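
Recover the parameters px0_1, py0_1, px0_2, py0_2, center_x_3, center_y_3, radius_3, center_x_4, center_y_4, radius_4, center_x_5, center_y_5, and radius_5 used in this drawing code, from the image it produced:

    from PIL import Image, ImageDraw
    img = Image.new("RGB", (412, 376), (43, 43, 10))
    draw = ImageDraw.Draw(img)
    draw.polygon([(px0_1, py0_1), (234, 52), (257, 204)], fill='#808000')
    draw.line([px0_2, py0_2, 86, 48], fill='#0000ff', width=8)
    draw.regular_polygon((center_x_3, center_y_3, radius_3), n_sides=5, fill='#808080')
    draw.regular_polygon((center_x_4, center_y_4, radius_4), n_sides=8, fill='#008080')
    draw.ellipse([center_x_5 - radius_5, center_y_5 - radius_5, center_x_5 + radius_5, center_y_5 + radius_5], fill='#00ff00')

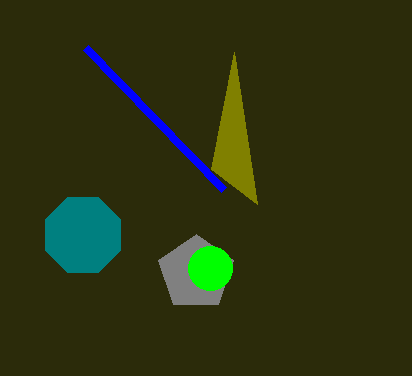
px0_1 = 211; py0_1 = 169; px0_2 = 224; py0_2 = 190; center_x_3 = 196; center_y_3 = 273; radius_3 = 39; center_x_4 = 83; center_y_4 = 235; radius_4 = 41; center_x_5 = 210; center_y_5 = 268; radius_5 = 22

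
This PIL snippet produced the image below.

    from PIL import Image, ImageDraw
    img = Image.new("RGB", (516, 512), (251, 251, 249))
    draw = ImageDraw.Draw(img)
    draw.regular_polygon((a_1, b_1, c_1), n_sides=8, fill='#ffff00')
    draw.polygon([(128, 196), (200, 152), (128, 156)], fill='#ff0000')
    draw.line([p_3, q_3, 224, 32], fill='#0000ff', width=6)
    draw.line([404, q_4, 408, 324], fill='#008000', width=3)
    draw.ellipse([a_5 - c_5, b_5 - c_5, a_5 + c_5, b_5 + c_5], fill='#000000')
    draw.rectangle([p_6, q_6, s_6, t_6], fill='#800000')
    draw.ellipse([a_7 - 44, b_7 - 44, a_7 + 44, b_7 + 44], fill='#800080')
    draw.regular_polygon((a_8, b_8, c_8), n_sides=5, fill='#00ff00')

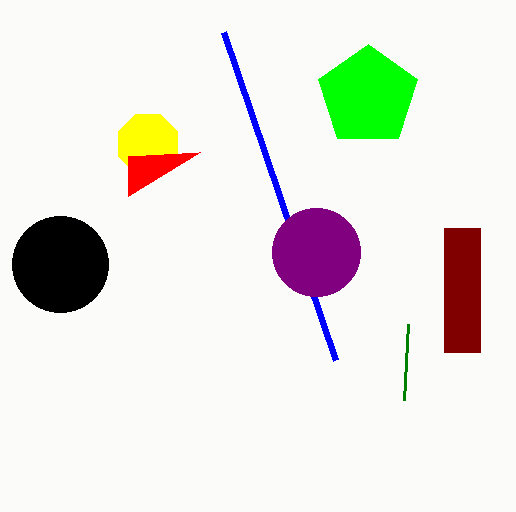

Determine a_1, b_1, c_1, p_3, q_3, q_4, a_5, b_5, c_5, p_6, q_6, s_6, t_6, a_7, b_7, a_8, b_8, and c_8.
a_1 = 148; b_1 = 144; c_1 = 32; p_3 = 336; q_3 = 360; q_4 = 400; a_5 = 60; b_5 = 264; c_5 = 48; p_6 = 444; q_6 = 228; s_6 = 480; t_6 = 352; a_7 = 316; b_7 = 252; a_8 = 368; b_8 = 96; c_8 = 52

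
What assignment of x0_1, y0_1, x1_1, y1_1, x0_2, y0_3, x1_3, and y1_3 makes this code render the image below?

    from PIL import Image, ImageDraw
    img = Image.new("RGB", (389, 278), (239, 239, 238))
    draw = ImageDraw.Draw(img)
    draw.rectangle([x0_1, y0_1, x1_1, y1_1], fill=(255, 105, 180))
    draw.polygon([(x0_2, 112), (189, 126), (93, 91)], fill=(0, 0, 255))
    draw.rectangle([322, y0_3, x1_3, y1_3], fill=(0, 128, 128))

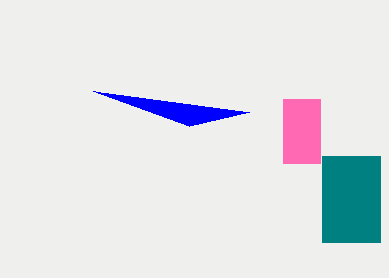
x0_1 = 283
y0_1 = 99
x1_1 = 320
y1_1 = 163
x0_2 = 249
y0_3 = 156
x1_3 = 380
y1_3 = 242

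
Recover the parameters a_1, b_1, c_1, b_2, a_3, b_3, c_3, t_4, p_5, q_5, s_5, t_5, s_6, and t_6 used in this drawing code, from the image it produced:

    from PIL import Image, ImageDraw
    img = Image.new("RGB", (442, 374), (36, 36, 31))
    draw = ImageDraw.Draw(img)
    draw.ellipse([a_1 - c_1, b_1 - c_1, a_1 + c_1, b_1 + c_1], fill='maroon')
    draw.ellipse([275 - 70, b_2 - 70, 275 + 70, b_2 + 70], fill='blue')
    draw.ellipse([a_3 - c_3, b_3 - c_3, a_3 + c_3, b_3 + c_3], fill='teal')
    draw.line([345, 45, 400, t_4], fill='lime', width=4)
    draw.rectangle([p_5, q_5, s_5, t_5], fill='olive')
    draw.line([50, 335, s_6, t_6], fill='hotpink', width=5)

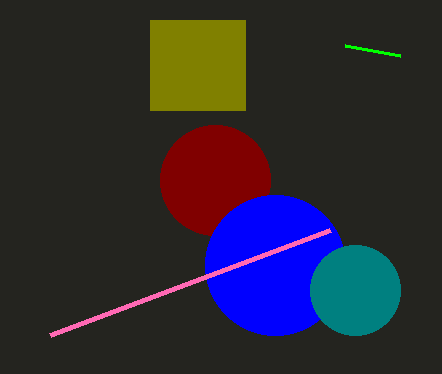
a_1 = 215, b_1 = 180, c_1 = 55, b_2 = 265, a_3 = 355, b_3 = 290, c_3 = 45, t_4 = 55, p_5 = 150, q_5 = 20, s_5 = 245, t_5 = 110, s_6 = 330, t_6 = 230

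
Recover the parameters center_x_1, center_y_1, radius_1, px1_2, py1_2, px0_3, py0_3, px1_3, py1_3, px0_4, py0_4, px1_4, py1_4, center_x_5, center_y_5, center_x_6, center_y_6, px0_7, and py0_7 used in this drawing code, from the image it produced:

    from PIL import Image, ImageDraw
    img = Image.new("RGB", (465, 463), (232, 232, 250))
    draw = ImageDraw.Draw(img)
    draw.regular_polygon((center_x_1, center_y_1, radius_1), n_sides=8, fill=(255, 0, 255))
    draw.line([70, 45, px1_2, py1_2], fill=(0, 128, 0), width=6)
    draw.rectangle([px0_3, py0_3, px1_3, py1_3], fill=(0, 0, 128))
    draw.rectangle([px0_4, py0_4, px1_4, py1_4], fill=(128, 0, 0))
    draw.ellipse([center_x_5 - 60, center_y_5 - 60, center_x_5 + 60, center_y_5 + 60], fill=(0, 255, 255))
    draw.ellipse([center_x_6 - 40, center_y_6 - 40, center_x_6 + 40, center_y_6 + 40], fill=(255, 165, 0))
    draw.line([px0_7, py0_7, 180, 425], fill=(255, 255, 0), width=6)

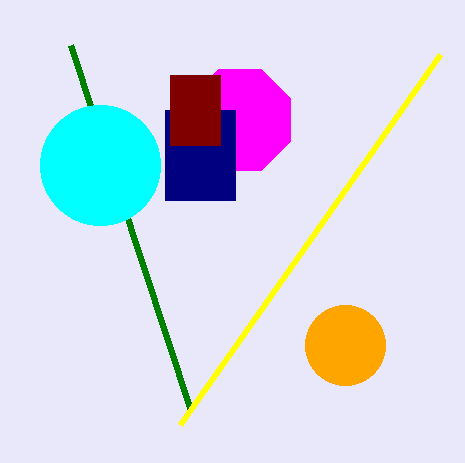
center_x_1 = 240, center_y_1 = 120, radius_1 = 55, px1_2 = 190, py1_2 = 410, px0_3 = 165, py0_3 = 110, px1_3 = 235, py1_3 = 200, px0_4 = 170, py0_4 = 75, px1_4 = 220, py1_4 = 145, center_x_5 = 100, center_y_5 = 165, center_x_6 = 345, center_y_6 = 345, px0_7 = 440, py0_7 = 55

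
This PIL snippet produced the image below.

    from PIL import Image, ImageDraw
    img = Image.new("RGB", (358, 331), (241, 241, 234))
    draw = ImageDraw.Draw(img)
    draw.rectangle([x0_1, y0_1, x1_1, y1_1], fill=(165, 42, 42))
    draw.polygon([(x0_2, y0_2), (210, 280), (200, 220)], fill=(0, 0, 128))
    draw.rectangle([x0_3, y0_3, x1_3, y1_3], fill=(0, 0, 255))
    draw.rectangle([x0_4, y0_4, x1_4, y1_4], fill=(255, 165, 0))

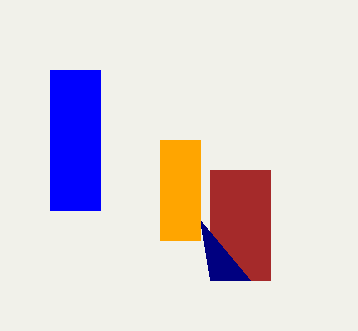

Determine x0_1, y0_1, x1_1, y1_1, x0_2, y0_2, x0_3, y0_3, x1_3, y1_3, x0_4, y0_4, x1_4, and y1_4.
x0_1 = 210; y0_1 = 170; x1_1 = 270; y1_1 = 280; x0_2 = 250; y0_2 = 280; x0_3 = 50; y0_3 = 70; x1_3 = 100; y1_3 = 210; x0_4 = 160; y0_4 = 140; x1_4 = 200; y1_4 = 240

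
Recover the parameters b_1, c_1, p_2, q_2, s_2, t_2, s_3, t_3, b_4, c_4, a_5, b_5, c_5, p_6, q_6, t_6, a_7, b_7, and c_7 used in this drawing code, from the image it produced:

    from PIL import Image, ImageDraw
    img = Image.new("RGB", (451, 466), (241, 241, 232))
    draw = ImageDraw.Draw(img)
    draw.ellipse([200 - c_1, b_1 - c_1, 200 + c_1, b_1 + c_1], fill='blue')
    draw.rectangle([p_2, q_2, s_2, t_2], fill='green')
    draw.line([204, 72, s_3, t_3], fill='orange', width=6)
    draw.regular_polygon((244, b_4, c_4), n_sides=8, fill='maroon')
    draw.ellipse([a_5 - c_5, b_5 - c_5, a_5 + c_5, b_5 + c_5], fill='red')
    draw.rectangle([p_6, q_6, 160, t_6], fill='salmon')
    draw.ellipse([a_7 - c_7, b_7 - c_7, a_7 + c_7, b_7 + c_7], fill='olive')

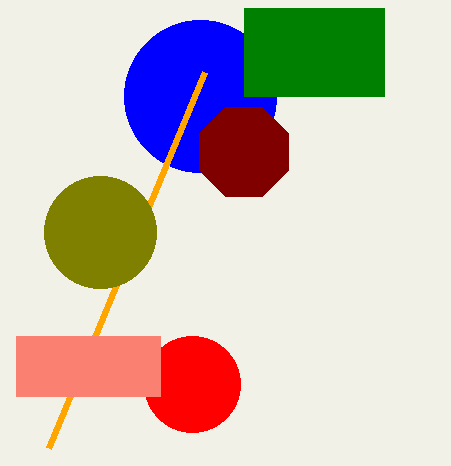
b_1 = 96
c_1 = 76
p_2 = 244
q_2 = 8
s_2 = 384
t_2 = 96
s_3 = 48
t_3 = 448
b_4 = 152
c_4 = 48
a_5 = 192
b_5 = 384
c_5 = 48
p_6 = 16
q_6 = 336
t_6 = 396
a_7 = 100
b_7 = 232
c_7 = 56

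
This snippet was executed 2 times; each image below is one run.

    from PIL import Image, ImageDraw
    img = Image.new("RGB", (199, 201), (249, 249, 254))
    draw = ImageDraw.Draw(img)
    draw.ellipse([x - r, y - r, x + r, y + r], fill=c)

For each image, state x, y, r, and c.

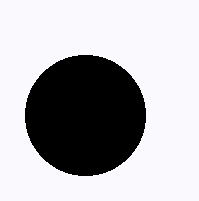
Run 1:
x = 85
y = 115
r = 60
c = 'black'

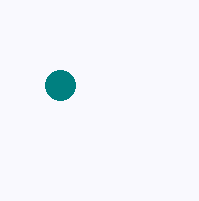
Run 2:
x = 60, y = 85, r = 15, c = 'teal'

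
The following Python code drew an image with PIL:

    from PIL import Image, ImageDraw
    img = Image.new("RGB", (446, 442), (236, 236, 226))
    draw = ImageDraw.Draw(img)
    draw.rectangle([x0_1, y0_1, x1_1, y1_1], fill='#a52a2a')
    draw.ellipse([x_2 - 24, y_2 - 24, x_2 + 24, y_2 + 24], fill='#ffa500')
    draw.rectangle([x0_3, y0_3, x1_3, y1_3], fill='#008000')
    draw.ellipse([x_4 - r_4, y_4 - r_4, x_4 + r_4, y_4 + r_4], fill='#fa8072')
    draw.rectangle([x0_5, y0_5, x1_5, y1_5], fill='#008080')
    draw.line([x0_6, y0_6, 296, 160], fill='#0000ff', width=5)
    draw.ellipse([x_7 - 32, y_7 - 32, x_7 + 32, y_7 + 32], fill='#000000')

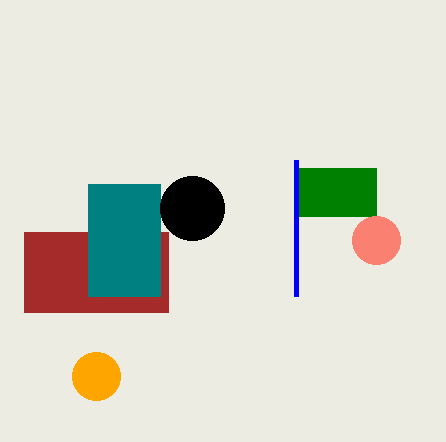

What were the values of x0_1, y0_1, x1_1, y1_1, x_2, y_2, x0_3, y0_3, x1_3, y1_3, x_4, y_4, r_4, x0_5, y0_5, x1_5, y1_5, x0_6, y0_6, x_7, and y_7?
x0_1 = 24
y0_1 = 232
x1_1 = 168
y1_1 = 312
x_2 = 96
y_2 = 376
x0_3 = 296
y0_3 = 168
x1_3 = 376
y1_3 = 216
x_4 = 376
y_4 = 240
r_4 = 24
x0_5 = 88
y0_5 = 184
x1_5 = 160
y1_5 = 296
x0_6 = 296
y0_6 = 296
x_7 = 192
y_7 = 208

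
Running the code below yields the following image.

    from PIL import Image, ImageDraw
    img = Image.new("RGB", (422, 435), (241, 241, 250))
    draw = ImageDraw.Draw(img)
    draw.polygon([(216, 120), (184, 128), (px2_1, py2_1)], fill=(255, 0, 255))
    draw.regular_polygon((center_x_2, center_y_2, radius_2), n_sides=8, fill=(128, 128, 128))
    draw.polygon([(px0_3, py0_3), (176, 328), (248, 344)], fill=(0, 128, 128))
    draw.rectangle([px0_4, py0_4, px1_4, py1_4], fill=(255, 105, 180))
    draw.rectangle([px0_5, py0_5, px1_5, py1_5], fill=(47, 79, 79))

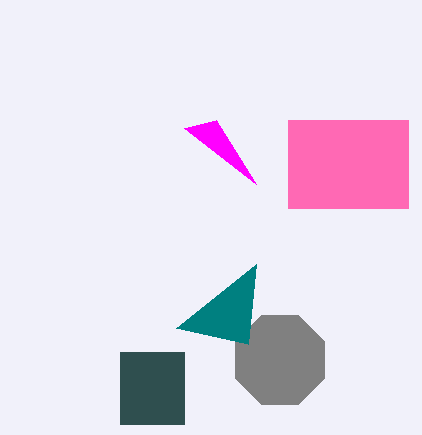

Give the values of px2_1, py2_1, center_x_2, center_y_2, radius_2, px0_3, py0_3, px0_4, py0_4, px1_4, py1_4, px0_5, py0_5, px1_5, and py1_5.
px2_1 = 256, py2_1 = 184, center_x_2 = 280, center_y_2 = 360, radius_2 = 48, px0_3 = 256, py0_3 = 264, px0_4 = 288, py0_4 = 120, px1_4 = 408, py1_4 = 208, px0_5 = 120, py0_5 = 352, px1_5 = 184, py1_5 = 424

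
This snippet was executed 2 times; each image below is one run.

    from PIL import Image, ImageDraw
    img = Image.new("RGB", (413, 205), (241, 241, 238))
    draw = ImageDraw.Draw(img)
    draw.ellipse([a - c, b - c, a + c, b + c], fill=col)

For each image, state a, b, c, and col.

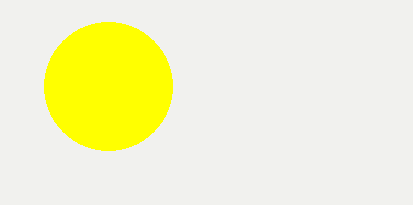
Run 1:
a = 108
b = 86
c = 64
col = 'yellow'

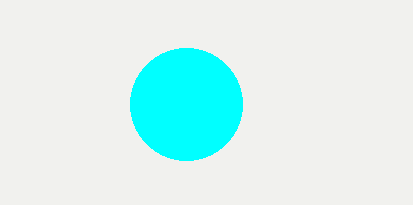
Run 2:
a = 186, b = 104, c = 56, col = 'cyan'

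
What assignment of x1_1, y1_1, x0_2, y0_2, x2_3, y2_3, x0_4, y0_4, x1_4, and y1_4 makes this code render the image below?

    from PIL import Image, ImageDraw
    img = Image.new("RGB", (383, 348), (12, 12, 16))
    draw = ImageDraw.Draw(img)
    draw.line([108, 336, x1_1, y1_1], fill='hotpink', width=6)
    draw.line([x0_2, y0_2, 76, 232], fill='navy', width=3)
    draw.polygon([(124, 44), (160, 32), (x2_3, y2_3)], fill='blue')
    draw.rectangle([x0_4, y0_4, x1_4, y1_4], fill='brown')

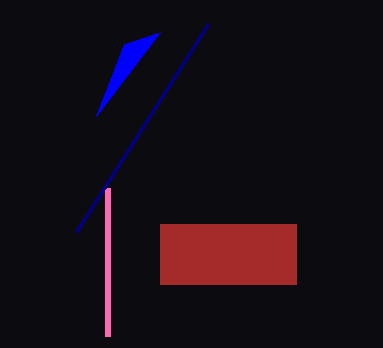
x1_1 = 108; y1_1 = 188; x0_2 = 208; y0_2 = 24; x2_3 = 96; y2_3 = 116; x0_4 = 160; y0_4 = 224; x1_4 = 296; y1_4 = 284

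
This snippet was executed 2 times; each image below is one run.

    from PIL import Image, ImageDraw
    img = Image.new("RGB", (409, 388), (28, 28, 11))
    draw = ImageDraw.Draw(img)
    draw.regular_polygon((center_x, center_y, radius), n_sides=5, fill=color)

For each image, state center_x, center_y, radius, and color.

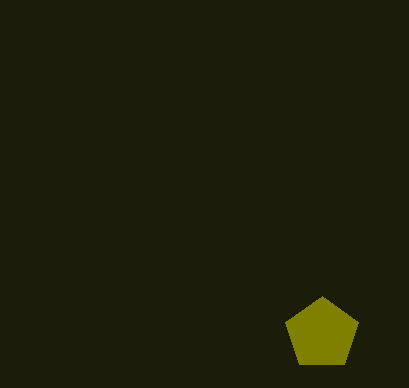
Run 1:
center_x = 322; center_y = 334; radius = 38; color = 'olive'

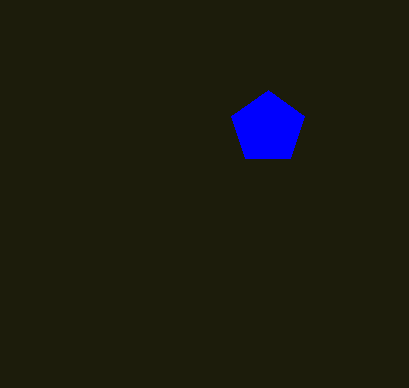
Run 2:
center_x = 268; center_y = 128; radius = 38; color = 'blue'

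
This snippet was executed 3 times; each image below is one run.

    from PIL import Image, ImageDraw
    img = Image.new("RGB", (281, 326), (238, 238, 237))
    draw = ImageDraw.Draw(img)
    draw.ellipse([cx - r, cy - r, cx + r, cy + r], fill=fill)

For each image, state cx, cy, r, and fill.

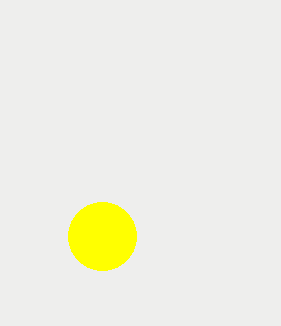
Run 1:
cx = 102
cy = 236
r = 34
fill = 'yellow'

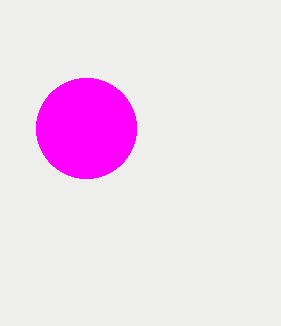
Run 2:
cx = 86, cy = 128, r = 50, fill = 'magenta'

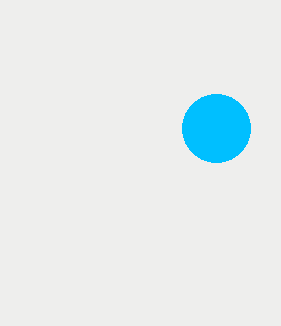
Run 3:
cx = 216; cy = 128; r = 34; fill = 'deepskyblue'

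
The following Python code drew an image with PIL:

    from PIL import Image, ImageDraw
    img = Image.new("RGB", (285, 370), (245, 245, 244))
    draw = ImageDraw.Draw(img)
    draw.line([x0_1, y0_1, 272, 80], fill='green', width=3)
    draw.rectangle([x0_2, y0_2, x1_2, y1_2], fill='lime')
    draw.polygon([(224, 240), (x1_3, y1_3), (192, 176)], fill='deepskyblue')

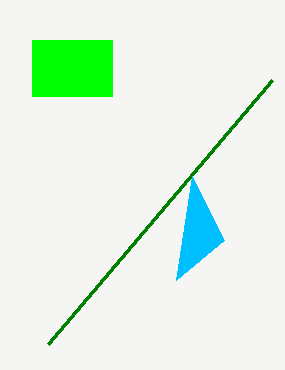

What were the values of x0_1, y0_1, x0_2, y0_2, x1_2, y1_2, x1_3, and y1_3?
x0_1 = 48, y0_1 = 344, x0_2 = 32, y0_2 = 40, x1_2 = 112, y1_2 = 96, x1_3 = 176, y1_3 = 280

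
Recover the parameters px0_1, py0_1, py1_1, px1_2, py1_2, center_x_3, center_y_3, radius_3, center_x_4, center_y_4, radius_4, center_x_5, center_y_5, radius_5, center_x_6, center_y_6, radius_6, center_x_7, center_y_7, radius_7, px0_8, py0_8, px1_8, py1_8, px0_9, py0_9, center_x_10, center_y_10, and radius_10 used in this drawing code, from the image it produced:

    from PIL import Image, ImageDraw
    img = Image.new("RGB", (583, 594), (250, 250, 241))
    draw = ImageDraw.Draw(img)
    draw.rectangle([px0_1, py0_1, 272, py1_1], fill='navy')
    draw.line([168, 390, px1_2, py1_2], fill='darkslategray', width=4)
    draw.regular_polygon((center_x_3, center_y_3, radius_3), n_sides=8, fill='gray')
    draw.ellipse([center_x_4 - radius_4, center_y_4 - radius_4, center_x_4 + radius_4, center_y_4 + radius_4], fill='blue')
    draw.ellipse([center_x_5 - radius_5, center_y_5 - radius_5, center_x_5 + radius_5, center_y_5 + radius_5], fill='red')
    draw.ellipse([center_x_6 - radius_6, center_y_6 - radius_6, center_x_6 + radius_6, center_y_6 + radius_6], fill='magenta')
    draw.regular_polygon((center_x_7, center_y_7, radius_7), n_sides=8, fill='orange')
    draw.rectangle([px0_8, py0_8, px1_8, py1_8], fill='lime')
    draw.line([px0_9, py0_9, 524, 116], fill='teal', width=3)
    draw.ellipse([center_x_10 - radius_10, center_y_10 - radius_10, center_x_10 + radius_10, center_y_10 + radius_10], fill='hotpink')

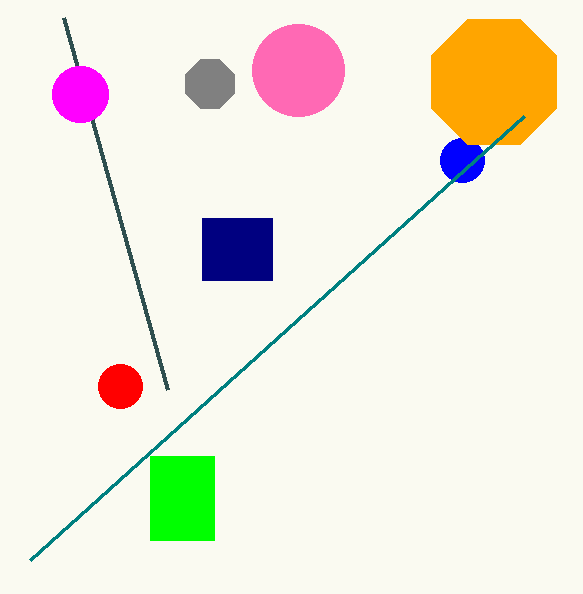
px0_1 = 202; py0_1 = 218; py1_1 = 280; px1_2 = 64; py1_2 = 18; center_x_3 = 210; center_y_3 = 84; radius_3 = 26; center_x_4 = 462; center_y_4 = 160; radius_4 = 22; center_x_5 = 120; center_y_5 = 386; radius_5 = 22; center_x_6 = 80; center_y_6 = 94; radius_6 = 28; center_x_7 = 494; center_y_7 = 82; radius_7 = 68; px0_8 = 150; py0_8 = 456; px1_8 = 214; py1_8 = 540; px0_9 = 30; py0_9 = 560; center_x_10 = 298; center_y_10 = 70; radius_10 = 46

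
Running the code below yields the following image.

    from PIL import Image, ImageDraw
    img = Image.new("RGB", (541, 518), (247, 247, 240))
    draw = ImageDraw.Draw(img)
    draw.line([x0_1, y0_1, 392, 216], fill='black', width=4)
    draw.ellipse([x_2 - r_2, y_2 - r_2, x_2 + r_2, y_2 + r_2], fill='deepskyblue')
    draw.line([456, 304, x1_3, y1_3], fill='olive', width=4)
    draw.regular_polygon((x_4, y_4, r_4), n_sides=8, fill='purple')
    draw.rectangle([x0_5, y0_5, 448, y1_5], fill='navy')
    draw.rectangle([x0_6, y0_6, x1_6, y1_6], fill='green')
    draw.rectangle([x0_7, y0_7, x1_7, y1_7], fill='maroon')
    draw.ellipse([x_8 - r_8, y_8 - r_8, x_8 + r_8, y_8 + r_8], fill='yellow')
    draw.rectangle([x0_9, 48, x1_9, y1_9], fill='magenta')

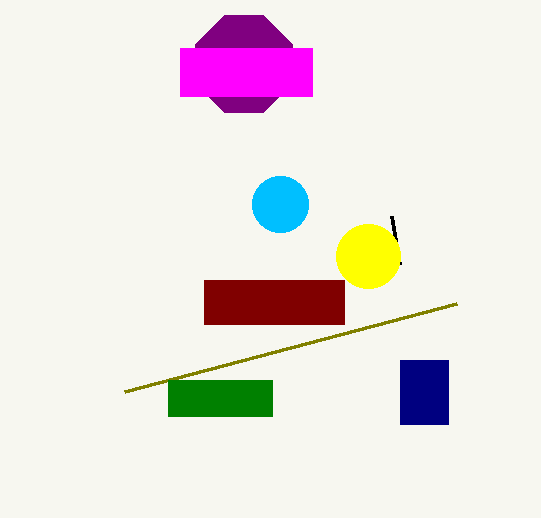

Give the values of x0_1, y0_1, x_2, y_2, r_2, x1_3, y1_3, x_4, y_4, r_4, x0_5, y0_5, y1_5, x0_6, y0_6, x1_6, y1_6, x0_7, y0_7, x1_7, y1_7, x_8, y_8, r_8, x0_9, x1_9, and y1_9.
x0_1 = 400
y0_1 = 264
x_2 = 280
y_2 = 204
r_2 = 28
x1_3 = 124
y1_3 = 392
x_4 = 244
y_4 = 64
r_4 = 52
x0_5 = 400
y0_5 = 360
y1_5 = 424
x0_6 = 168
y0_6 = 380
x1_6 = 272
y1_6 = 416
x0_7 = 204
y0_7 = 280
x1_7 = 344
y1_7 = 324
x_8 = 368
y_8 = 256
r_8 = 32
x0_9 = 180
x1_9 = 312
y1_9 = 96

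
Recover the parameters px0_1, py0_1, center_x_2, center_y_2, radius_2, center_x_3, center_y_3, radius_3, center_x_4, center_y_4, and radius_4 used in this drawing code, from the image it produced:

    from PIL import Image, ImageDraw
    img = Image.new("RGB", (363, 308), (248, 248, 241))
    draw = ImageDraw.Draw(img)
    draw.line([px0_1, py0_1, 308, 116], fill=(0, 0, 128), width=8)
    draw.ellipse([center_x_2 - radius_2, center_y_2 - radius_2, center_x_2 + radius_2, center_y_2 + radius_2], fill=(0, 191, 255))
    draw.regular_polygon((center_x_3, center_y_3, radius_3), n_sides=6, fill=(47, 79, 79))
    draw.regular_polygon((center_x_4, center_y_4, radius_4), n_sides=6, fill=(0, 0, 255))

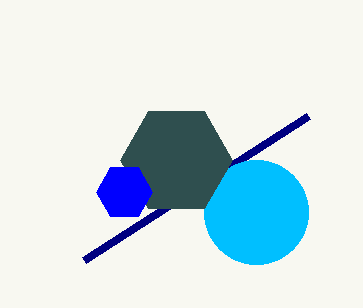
px0_1 = 84; py0_1 = 260; center_x_2 = 256; center_y_2 = 212; radius_2 = 52; center_x_3 = 176; center_y_3 = 160; radius_3 = 56; center_x_4 = 124; center_y_4 = 192; radius_4 = 28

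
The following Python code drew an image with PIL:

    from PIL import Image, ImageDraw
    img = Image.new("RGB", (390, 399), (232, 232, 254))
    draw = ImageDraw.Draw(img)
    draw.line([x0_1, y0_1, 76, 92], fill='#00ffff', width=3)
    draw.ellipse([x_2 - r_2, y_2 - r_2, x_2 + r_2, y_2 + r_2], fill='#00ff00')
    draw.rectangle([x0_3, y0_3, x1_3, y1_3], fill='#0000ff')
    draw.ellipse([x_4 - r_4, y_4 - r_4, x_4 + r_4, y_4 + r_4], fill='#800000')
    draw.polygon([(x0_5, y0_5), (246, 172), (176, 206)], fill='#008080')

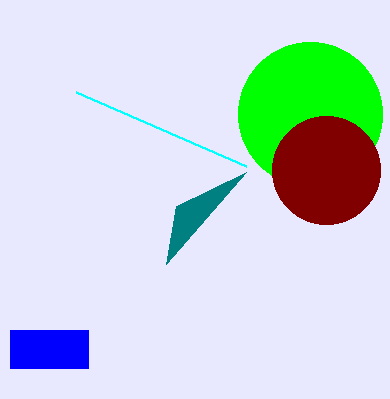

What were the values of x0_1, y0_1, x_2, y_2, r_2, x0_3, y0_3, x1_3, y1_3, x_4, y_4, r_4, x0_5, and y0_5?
x0_1 = 246
y0_1 = 166
x_2 = 310
y_2 = 114
r_2 = 72
x0_3 = 10
y0_3 = 330
x1_3 = 88
y1_3 = 368
x_4 = 326
y_4 = 170
r_4 = 54
x0_5 = 166
y0_5 = 264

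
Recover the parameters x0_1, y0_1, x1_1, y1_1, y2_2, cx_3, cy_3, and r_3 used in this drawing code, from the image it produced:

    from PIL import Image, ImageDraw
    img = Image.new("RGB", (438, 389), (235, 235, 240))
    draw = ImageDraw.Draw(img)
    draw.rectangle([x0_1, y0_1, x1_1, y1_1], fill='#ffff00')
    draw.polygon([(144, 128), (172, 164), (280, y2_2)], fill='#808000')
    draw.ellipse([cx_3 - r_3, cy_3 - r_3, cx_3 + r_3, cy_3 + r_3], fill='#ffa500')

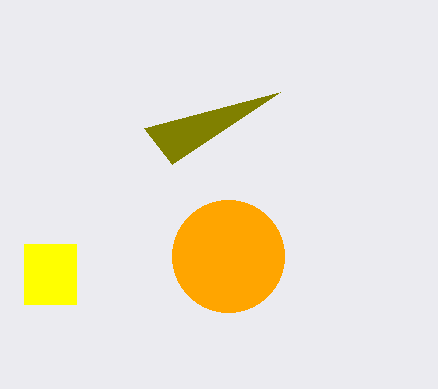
x0_1 = 24, y0_1 = 244, x1_1 = 76, y1_1 = 304, y2_2 = 92, cx_3 = 228, cy_3 = 256, r_3 = 56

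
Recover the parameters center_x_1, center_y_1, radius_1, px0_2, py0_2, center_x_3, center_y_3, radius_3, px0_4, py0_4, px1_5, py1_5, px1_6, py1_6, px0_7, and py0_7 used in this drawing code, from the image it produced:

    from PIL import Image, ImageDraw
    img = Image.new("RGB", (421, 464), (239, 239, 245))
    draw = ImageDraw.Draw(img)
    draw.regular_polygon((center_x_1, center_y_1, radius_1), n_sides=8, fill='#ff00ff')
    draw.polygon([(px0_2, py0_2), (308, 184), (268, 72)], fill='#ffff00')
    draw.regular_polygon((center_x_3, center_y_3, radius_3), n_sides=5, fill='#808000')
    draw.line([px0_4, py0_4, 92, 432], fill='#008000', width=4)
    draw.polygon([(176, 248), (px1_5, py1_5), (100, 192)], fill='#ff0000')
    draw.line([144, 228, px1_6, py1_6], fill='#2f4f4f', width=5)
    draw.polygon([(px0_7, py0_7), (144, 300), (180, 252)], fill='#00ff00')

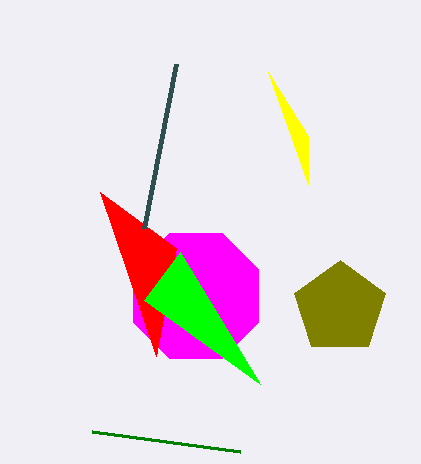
center_x_1 = 196
center_y_1 = 296
radius_1 = 68
px0_2 = 308
py0_2 = 136
center_x_3 = 340
center_y_3 = 308
radius_3 = 48
px0_4 = 240
py0_4 = 452
px1_5 = 156
py1_5 = 356
px1_6 = 176
py1_6 = 64
px0_7 = 260
py0_7 = 384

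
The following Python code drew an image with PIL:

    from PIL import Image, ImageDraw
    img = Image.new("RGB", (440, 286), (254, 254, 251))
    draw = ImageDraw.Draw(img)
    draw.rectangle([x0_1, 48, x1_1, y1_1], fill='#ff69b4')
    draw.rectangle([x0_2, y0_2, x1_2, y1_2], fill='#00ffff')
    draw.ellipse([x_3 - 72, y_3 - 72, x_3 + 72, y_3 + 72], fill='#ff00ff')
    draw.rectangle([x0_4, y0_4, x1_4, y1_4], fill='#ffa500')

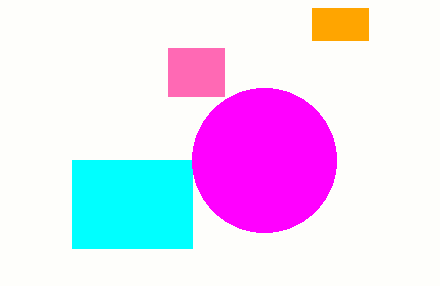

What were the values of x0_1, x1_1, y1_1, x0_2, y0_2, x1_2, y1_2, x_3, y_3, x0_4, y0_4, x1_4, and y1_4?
x0_1 = 168
x1_1 = 224
y1_1 = 96
x0_2 = 72
y0_2 = 160
x1_2 = 192
y1_2 = 248
x_3 = 264
y_3 = 160
x0_4 = 312
y0_4 = 8
x1_4 = 368
y1_4 = 40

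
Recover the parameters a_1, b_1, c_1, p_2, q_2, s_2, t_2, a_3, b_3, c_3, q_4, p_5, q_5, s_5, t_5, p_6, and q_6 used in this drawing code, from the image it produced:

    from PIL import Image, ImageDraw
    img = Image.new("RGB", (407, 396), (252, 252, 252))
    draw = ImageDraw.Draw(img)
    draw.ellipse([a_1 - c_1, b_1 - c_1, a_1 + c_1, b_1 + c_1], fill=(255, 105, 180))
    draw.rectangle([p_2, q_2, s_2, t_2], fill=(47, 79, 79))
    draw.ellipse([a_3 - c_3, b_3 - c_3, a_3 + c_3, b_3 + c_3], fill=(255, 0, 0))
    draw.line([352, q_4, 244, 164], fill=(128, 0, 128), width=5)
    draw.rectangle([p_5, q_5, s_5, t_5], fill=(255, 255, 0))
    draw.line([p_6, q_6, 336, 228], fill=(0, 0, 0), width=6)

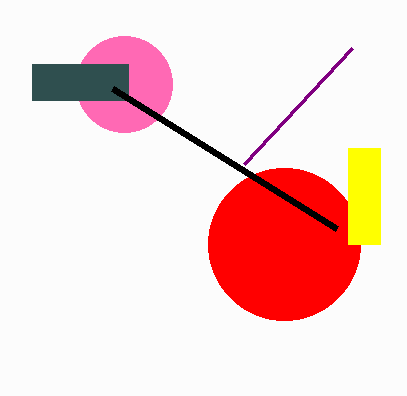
a_1 = 124, b_1 = 84, c_1 = 48, p_2 = 32, q_2 = 64, s_2 = 128, t_2 = 100, a_3 = 284, b_3 = 244, c_3 = 76, q_4 = 48, p_5 = 348, q_5 = 148, s_5 = 380, t_5 = 244, p_6 = 112, q_6 = 88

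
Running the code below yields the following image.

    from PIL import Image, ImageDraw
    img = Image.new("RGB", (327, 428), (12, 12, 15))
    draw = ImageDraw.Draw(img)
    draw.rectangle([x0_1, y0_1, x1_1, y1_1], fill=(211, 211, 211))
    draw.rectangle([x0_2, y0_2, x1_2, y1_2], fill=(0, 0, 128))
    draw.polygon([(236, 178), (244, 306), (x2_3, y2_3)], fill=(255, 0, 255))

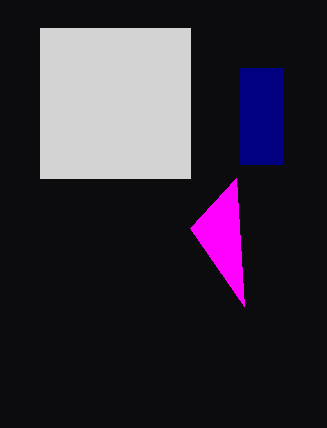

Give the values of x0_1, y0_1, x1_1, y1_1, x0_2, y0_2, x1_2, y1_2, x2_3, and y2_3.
x0_1 = 40, y0_1 = 28, x1_1 = 190, y1_1 = 178, x0_2 = 240, y0_2 = 68, x1_2 = 282, y1_2 = 164, x2_3 = 190, y2_3 = 228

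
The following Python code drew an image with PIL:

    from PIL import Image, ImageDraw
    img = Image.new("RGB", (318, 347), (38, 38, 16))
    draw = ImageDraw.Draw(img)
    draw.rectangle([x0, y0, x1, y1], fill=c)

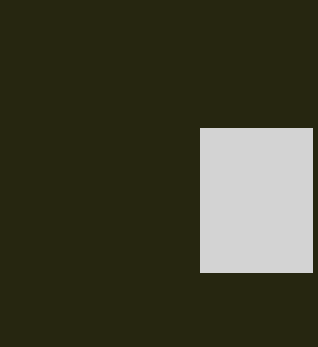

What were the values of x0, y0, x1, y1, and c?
x0 = 200; y0 = 128; x1 = 312; y1 = 272; c = 'lightgray'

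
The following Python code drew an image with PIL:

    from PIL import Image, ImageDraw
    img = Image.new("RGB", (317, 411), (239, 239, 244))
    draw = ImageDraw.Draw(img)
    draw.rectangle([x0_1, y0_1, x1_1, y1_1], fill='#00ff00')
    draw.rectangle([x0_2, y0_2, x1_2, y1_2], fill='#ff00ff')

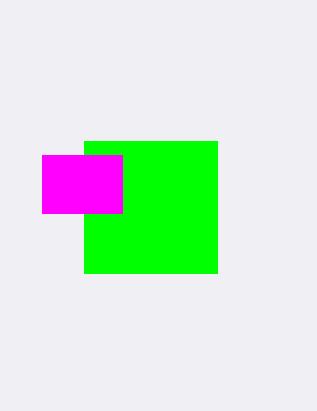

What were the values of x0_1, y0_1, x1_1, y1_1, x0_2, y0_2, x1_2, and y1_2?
x0_1 = 84; y0_1 = 141; x1_1 = 217; y1_1 = 273; x0_2 = 42; y0_2 = 155; x1_2 = 122; y1_2 = 213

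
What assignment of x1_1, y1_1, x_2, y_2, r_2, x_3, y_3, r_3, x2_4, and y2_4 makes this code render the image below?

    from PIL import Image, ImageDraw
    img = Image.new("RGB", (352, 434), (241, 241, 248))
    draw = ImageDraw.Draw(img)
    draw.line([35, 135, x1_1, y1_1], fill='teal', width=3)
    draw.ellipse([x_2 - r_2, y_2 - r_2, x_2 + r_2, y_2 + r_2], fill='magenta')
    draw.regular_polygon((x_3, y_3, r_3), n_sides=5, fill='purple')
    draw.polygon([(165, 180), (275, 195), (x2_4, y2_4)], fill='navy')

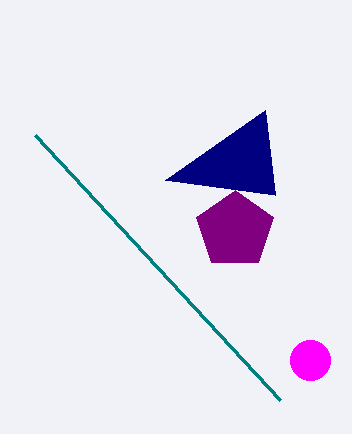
x1_1 = 280, y1_1 = 400, x_2 = 310, y_2 = 360, r_2 = 20, x_3 = 235, y_3 = 230, r_3 = 40, x2_4 = 265, y2_4 = 110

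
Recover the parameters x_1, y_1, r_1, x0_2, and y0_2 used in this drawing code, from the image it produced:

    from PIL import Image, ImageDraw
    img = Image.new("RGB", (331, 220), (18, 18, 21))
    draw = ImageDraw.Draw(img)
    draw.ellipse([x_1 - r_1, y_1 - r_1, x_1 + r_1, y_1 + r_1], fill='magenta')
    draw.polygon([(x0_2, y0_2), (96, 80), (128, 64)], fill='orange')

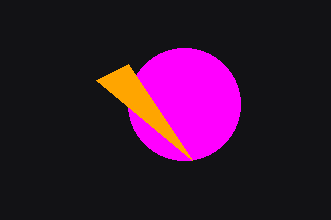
x_1 = 184, y_1 = 104, r_1 = 56, x0_2 = 192, y0_2 = 160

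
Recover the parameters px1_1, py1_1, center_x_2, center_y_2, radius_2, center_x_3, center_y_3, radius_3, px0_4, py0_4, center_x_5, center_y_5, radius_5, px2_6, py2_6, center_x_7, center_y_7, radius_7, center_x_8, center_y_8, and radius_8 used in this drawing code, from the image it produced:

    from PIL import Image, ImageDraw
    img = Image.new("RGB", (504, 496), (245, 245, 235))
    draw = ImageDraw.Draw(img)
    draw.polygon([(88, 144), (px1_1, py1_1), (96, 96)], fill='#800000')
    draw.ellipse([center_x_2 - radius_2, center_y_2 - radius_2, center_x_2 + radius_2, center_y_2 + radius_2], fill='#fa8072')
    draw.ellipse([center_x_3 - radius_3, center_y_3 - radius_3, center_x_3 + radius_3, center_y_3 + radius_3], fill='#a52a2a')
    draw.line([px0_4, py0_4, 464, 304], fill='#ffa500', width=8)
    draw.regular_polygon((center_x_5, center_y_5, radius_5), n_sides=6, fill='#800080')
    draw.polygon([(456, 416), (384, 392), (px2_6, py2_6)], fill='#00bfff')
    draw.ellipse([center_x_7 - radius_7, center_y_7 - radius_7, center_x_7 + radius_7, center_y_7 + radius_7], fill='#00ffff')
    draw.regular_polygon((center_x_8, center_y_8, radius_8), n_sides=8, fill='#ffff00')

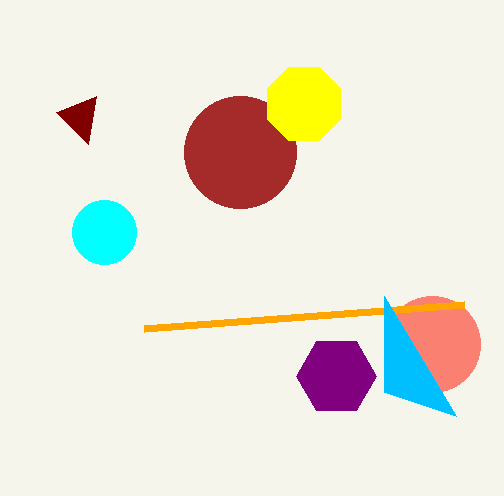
px1_1 = 56, py1_1 = 112, center_x_2 = 432, center_y_2 = 344, radius_2 = 48, center_x_3 = 240, center_y_3 = 152, radius_3 = 56, px0_4 = 144, py0_4 = 328, center_x_5 = 336, center_y_5 = 376, radius_5 = 40, px2_6 = 384, py2_6 = 296, center_x_7 = 104, center_y_7 = 232, radius_7 = 32, center_x_8 = 304, center_y_8 = 104, radius_8 = 40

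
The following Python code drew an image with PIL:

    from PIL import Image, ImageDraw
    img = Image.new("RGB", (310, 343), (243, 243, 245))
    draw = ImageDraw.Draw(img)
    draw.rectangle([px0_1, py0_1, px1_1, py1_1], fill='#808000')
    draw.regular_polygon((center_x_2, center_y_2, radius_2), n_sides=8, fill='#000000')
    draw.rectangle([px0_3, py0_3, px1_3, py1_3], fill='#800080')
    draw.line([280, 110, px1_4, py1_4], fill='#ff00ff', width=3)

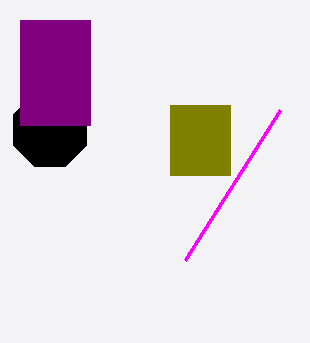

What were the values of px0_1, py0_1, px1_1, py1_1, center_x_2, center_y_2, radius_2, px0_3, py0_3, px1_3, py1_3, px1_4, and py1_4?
px0_1 = 170
py0_1 = 105
px1_1 = 230
py1_1 = 175
center_x_2 = 50
center_y_2 = 130
radius_2 = 40
px0_3 = 20
py0_3 = 20
px1_3 = 90
py1_3 = 125
px1_4 = 185
py1_4 = 260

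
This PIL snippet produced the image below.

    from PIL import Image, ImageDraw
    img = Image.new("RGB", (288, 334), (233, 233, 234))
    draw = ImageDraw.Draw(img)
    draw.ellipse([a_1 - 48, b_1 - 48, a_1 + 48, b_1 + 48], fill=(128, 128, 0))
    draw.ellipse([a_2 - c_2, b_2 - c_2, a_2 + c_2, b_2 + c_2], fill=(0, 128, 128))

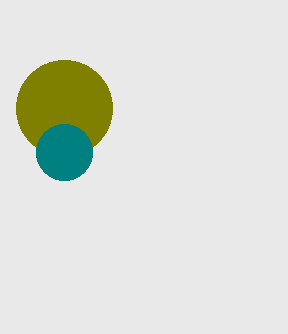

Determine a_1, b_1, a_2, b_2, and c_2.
a_1 = 64
b_1 = 108
a_2 = 64
b_2 = 152
c_2 = 28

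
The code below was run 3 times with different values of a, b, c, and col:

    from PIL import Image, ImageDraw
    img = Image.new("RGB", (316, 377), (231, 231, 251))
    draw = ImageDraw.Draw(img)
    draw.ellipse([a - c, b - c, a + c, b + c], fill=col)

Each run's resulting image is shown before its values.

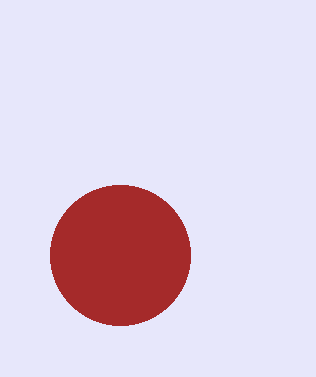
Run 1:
a = 120, b = 255, c = 70, col = 'brown'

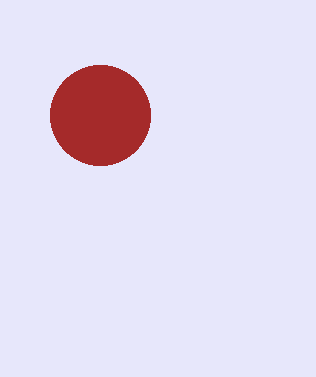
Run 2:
a = 100; b = 115; c = 50; col = 'brown'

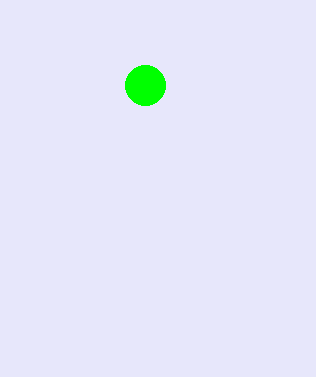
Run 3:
a = 145; b = 85; c = 20; col = 'lime'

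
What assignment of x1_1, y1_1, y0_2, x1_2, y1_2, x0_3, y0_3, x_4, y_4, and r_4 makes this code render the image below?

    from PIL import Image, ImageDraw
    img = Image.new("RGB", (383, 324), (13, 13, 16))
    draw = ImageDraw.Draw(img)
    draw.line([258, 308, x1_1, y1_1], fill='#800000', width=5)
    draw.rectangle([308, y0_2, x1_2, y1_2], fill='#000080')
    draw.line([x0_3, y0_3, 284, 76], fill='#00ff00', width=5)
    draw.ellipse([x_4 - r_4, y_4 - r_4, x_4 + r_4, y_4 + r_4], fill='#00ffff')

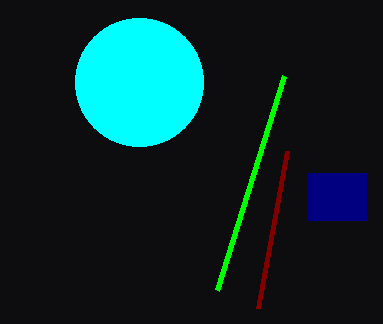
x1_1 = 287; y1_1 = 151; y0_2 = 173; x1_2 = 366; y1_2 = 220; x0_3 = 217; y0_3 = 290; x_4 = 139; y_4 = 82; r_4 = 64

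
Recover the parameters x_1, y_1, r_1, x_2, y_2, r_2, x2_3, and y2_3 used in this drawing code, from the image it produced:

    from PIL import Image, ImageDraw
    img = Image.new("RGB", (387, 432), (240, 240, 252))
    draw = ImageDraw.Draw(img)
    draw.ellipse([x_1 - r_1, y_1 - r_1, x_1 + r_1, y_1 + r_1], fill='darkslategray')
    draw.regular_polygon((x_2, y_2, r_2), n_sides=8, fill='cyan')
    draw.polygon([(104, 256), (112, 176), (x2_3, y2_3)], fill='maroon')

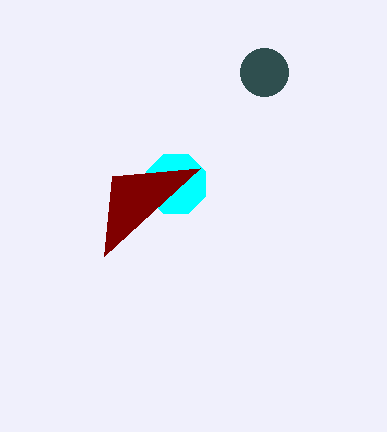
x_1 = 264
y_1 = 72
r_1 = 24
x_2 = 176
y_2 = 184
r_2 = 32
x2_3 = 200
y2_3 = 168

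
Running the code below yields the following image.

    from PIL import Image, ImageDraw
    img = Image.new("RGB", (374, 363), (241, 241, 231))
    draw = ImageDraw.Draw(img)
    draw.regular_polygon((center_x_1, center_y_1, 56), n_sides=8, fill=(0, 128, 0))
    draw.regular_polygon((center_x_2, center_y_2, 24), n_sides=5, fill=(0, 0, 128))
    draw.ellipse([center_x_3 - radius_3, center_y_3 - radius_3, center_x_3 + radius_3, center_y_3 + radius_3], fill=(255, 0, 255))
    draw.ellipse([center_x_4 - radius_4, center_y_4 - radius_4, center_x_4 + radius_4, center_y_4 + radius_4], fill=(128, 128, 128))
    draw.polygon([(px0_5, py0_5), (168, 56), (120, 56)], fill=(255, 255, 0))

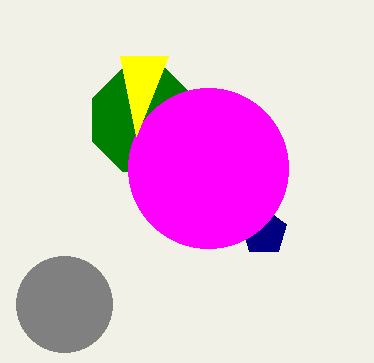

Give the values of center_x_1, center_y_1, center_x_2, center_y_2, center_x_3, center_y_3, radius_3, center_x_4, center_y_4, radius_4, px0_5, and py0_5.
center_x_1 = 144, center_y_1 = 120, center_x_2 = 264, center_y_2 = 232, center_x_3 = 208, center_y_3 = 168, radius_3 = 80, center_x_4 = 64, center_y_4 = 304, radius_4 = 48, px0_5 = 136, py0_5 = 136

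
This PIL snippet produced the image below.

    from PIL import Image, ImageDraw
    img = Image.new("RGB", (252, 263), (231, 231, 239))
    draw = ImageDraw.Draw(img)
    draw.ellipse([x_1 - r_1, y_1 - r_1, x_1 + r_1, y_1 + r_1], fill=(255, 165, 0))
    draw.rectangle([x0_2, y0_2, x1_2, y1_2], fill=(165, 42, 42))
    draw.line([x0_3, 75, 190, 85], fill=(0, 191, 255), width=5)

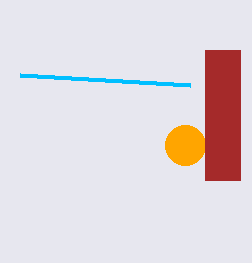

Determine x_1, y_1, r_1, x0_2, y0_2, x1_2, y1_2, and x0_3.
x_1 = 185, y_1 = 145, r_1 = 20, x0_2 = 205, y0_2 = 50, x1_2 = 240, y1_2 = 180, x0_3 = 20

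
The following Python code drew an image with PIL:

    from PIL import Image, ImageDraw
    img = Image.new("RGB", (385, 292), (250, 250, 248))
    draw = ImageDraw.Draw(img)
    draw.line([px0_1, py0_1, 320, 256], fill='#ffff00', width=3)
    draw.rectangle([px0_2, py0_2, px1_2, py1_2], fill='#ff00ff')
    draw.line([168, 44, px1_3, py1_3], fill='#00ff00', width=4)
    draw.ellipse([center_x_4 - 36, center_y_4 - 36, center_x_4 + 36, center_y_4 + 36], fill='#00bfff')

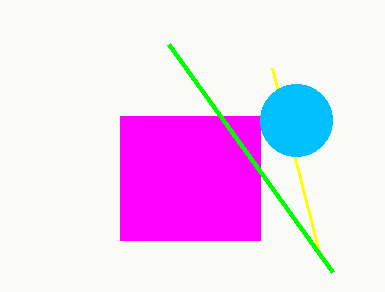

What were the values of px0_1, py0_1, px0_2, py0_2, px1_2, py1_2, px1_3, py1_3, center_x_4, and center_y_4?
px0_1 = 272; py0_1 = 68; px0_2 = 120; py0_2 = 116; px1_2 = 260; py1_2 = 240; px1_3 = 332; py1_3 = 272; center_x_4 = 296; center_y_4 = 120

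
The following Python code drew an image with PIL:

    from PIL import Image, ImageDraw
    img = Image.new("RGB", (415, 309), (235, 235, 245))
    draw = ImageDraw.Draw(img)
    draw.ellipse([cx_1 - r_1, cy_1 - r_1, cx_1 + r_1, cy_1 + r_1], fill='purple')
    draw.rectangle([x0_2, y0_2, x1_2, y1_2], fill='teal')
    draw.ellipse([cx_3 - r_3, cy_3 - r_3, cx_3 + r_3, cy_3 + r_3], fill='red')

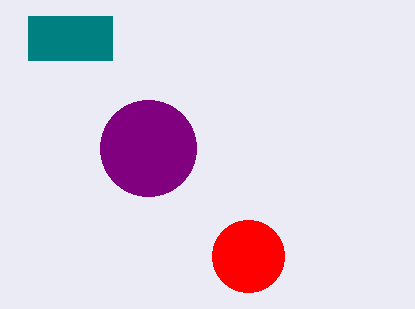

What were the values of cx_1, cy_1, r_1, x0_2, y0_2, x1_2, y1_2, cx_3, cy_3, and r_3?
cx_1 = 148, cy_1 = 148, r_1 = 48, x0_2 = 28, y0_2 = 16, x1_2 = 112, y1_2 = 60, cx_3 = 248, cy_3 = 256, r_3 = 36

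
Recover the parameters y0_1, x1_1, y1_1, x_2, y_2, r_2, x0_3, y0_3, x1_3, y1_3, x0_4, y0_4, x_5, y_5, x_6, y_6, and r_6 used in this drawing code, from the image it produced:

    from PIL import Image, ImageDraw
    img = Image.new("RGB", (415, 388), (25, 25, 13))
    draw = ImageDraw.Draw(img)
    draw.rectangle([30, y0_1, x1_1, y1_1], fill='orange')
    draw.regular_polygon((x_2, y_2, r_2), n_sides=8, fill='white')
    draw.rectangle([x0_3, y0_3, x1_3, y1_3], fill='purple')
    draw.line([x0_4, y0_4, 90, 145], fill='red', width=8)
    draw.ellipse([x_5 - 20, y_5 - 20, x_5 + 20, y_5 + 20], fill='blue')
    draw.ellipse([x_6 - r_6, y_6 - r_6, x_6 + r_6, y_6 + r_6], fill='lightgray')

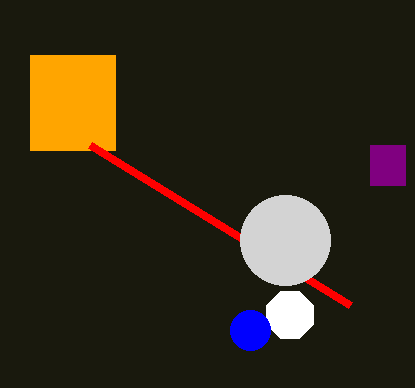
y0_1 = 55; x1_1 = 115; y1_1 = 150; x_2 = 290; y_2 = 315; r_2 = 25; x0_3 = 370; y0_3 = 145; x1_3 = 405; y1_3 = 185; x0_4 = 350; y0_4 = 305; x_5 = 250; y_5 = 330; x_6 = 285; y_6 = 240; r_6 = 45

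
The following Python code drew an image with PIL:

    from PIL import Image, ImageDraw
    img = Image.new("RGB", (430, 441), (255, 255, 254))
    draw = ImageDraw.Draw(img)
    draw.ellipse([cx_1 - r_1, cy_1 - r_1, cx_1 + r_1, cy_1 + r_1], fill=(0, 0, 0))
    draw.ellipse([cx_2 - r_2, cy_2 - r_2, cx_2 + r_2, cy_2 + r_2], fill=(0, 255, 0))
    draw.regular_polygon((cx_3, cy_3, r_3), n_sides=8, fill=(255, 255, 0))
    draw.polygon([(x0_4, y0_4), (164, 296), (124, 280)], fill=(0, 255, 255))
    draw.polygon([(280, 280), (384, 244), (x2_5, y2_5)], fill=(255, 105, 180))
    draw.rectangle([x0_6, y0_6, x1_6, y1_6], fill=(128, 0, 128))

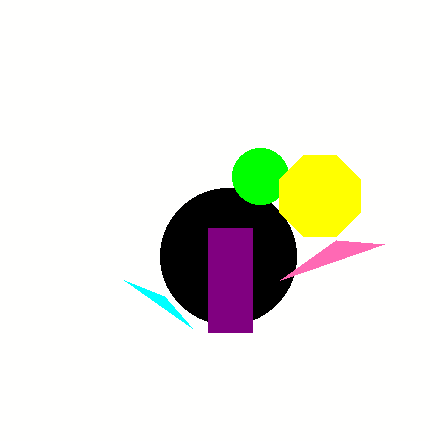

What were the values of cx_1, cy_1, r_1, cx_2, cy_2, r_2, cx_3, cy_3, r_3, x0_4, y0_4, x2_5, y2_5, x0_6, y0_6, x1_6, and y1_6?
cx_1 = 228; cy_1 = 256; r_1 = 68; cx_2 = 260; cy_2 = 176; r_2 = 28; cx_3 = 320; cy_3 = 196; r_3 = 44; x0_4 = 192; y0_4 = 328; x2_5 = 336; y2_5 = 240; x0_6 = 208; y0_6 = 228; x1_6 = 252; y1_6 = 332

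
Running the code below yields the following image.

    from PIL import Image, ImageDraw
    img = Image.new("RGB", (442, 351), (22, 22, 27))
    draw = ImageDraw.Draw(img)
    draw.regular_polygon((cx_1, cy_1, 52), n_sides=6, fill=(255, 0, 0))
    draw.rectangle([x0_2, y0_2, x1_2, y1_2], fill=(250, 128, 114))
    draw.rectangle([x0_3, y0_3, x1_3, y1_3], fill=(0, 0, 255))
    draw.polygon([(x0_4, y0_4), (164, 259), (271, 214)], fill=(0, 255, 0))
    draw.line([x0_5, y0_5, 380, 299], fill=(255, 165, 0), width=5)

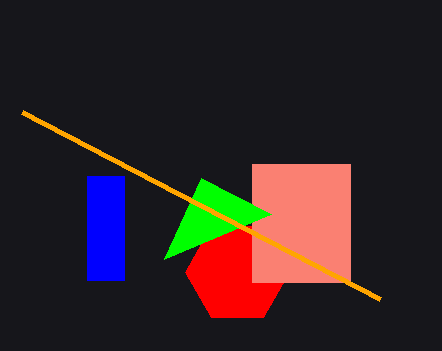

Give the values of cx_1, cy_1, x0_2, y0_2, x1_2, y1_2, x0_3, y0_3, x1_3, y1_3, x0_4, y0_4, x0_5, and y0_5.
cx_1 = 237; cy_1 = 272; x0_2 = 252; y0_2 = 164; x1_2 = 350; y1_2 = 282; x0_3 = 87; y0_3 = 176; x1_3 = 124; y1_3 = 280; x0_4 = 201; y0_4 = 178; x0_5 = 22; y0_5 = 112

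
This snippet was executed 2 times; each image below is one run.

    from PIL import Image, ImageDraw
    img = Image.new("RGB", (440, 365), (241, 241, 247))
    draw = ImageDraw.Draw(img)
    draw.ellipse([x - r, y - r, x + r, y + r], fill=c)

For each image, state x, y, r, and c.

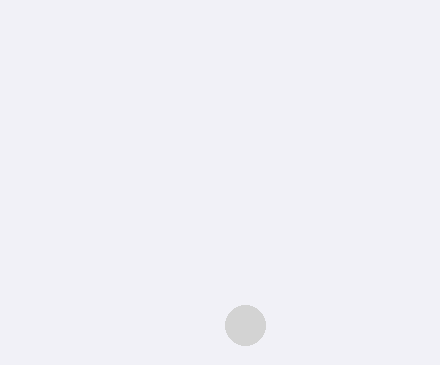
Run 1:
x = 245, y = 325, r = 20, c = 'lightgray'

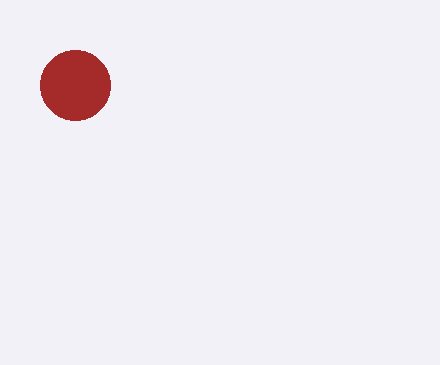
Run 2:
x = 75; y = 85; r = 35; c = 'brown'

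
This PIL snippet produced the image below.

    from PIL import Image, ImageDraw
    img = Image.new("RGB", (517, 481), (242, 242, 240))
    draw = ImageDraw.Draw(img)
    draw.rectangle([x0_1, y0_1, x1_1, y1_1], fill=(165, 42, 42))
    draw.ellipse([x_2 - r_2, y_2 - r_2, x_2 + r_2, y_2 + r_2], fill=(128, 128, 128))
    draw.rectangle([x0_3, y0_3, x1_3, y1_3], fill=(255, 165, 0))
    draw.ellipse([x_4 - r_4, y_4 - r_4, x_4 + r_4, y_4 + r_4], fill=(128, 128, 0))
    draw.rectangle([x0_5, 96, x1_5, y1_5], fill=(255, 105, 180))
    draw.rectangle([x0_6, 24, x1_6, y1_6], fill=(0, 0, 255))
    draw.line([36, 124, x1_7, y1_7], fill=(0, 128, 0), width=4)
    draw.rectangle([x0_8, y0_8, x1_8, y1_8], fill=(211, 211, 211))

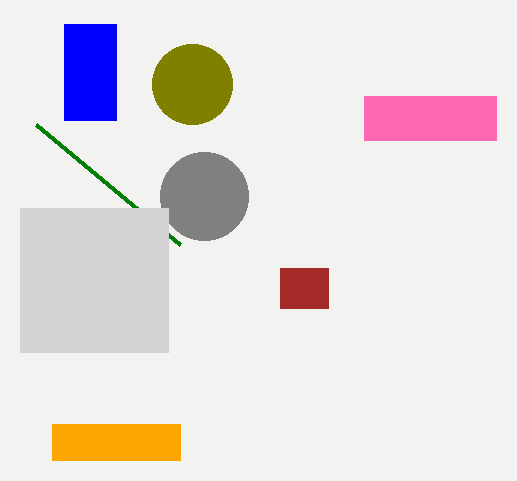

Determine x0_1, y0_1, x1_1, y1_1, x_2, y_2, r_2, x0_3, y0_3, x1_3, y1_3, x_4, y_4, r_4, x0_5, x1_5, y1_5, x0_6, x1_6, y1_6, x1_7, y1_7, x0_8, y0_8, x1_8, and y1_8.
x0_1 = 280
y0_1 = 268
x1_1 = 328
y1_1 = 308
x_2 = 204
y_2 = 196
r_2 = 44
x0_3 = 52
y0_3 = 424
x1_3 = 180
y1_3 = 460
x_4 = 192
y_4 = 84
r_4 = 40
x0_5 = 364
x1_5 = 496
y1_5 = 140
x0_6 = 64
x1_6 = 116
y1_6 = 120
x1_7 = 180
y1_7 = 244
x0_8 = 20
y0_8 = 208
x1_8 = 168
y1_8 = 352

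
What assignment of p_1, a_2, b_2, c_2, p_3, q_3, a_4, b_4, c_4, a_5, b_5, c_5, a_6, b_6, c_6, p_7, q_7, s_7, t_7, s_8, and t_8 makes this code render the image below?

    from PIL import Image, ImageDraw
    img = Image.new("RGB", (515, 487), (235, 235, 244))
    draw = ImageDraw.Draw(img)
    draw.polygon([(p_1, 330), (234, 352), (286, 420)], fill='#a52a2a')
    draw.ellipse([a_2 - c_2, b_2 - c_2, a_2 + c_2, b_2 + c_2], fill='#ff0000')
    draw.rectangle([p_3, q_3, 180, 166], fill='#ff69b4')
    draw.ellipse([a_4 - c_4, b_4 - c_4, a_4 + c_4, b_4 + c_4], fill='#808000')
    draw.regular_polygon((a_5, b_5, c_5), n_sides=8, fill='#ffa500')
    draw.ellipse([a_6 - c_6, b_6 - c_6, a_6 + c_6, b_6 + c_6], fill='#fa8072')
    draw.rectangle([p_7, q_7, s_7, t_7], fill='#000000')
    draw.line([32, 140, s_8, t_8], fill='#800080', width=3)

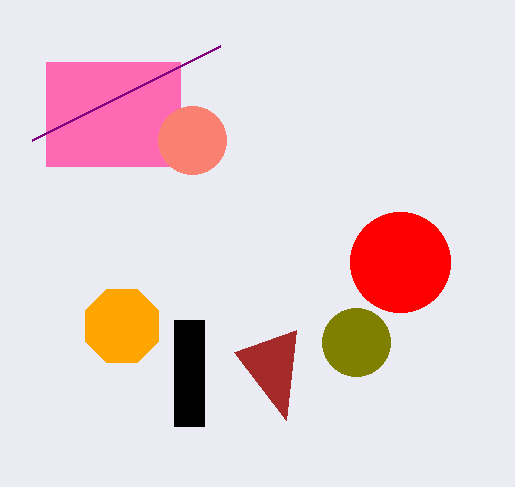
p_1 = 296; a_2 = 400; b_2 = 262; c_2 = 50; p_3 = 46; q_3 = 62; a_4 = 356; b_4 = 342; c_4 = 34; a_5 = 122; b_5 = 326; c_5 = 40; a_6 = 192; b_6 = 140; c_6 = 34; p_7 = 174; q_7 = 320; s_7 = 204; t_7 = 426; s_8 = 220; t_8 = 46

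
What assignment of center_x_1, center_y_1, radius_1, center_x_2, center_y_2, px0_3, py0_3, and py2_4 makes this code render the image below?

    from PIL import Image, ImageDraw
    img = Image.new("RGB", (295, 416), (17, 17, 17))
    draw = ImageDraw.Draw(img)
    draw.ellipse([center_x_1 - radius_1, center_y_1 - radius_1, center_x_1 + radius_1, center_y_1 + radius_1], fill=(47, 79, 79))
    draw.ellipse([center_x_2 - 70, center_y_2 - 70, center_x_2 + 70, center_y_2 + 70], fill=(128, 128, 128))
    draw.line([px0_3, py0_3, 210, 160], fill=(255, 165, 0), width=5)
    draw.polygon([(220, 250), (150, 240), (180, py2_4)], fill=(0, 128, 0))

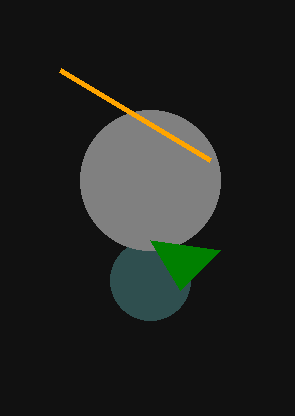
center_x_1 = 150, center_y_1 = 280, radius_1 = 40, center_x_2 = 150, center_y_2 = 180, px0_3 = 60, py0_3 = 70, py2_4 = 290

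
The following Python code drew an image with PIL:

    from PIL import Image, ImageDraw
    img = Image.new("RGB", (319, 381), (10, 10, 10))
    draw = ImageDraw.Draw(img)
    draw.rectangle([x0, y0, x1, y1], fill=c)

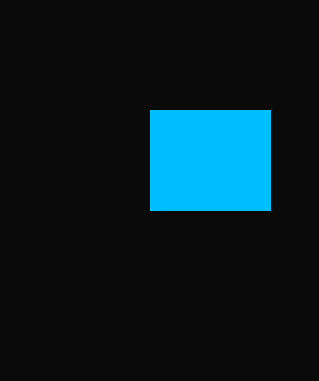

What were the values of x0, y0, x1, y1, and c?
x0 = 150
y0 = 110
x1 = 270
y1 = 210
c = 'deepskyblue'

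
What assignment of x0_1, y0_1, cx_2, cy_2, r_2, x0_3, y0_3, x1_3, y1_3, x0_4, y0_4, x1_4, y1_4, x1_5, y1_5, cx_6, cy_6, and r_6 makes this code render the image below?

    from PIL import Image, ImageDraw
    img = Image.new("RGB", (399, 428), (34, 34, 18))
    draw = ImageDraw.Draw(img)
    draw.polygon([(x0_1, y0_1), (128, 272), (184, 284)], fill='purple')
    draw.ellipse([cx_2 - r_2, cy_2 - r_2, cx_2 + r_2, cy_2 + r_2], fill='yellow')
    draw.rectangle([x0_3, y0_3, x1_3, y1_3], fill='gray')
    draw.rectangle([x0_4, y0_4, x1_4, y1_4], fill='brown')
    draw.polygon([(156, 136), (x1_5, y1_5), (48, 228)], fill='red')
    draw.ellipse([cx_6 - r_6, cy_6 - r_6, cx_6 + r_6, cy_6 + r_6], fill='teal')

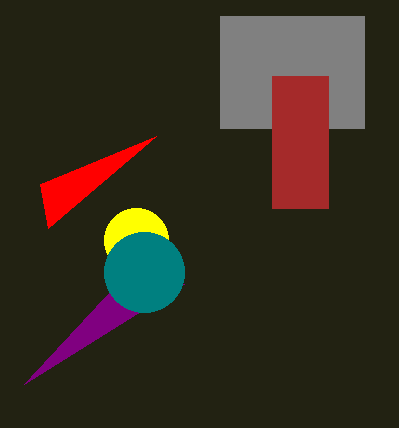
x0_1 = 24; y0_1 = 384; cx_2 = 136; cy_2 = 240; r_2 = 32; x0_3 = 220; y0_3 = 16; x1_3 = 364; y1_3 = 128; x0_4 = 272; y0_4 = 76; x1_4 = 328; y1_4 = 208; x1_5 = 40; y1_5 = 184; cx_6 = 144; cy_6 = 272; r_6 = 40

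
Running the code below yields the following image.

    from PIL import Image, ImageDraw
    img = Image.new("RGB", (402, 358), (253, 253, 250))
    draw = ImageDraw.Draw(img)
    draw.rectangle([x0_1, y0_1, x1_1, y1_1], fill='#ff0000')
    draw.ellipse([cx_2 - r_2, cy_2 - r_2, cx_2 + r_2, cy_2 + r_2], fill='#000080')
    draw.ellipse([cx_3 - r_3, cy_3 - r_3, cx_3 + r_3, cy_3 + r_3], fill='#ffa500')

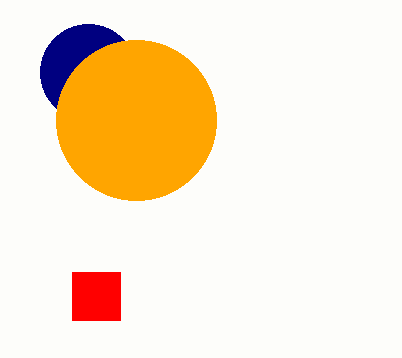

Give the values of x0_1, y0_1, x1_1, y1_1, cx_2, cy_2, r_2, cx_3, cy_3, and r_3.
x0_1 = 72
y0_1 = 272
x1_1 = 120
y1_1 = 320
cx_2 = 88
cy_2 = 72
r_2 = 48
cx_3 = 136
cy_3 = 120
r_3 = 80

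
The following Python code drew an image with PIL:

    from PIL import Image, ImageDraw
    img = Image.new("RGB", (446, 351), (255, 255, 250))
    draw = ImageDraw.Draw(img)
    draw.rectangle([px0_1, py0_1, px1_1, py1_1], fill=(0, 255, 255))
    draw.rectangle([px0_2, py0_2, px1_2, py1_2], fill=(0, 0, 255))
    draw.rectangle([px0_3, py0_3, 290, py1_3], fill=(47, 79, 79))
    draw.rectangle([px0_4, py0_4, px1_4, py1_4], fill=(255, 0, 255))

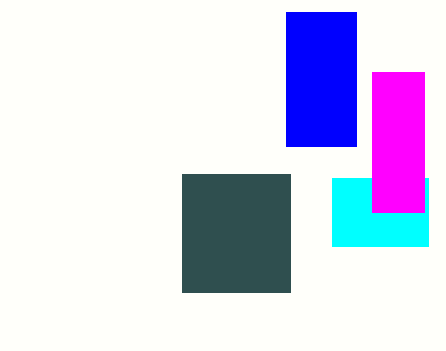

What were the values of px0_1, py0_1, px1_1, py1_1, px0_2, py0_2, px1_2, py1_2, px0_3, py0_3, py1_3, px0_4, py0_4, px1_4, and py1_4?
px0_1 = 332; py0_1 = 178; px1_1 = 428; py1_1 = 246; px0_2 = 286; py0_2 = 12; px1_2 = 356; py1_2 = 146; px0_3 = 182; py0_3 = 174; py1_3 = 292; px0_4 = 372; py0_4 = 72; px1_4 = 424; py1_4 = 212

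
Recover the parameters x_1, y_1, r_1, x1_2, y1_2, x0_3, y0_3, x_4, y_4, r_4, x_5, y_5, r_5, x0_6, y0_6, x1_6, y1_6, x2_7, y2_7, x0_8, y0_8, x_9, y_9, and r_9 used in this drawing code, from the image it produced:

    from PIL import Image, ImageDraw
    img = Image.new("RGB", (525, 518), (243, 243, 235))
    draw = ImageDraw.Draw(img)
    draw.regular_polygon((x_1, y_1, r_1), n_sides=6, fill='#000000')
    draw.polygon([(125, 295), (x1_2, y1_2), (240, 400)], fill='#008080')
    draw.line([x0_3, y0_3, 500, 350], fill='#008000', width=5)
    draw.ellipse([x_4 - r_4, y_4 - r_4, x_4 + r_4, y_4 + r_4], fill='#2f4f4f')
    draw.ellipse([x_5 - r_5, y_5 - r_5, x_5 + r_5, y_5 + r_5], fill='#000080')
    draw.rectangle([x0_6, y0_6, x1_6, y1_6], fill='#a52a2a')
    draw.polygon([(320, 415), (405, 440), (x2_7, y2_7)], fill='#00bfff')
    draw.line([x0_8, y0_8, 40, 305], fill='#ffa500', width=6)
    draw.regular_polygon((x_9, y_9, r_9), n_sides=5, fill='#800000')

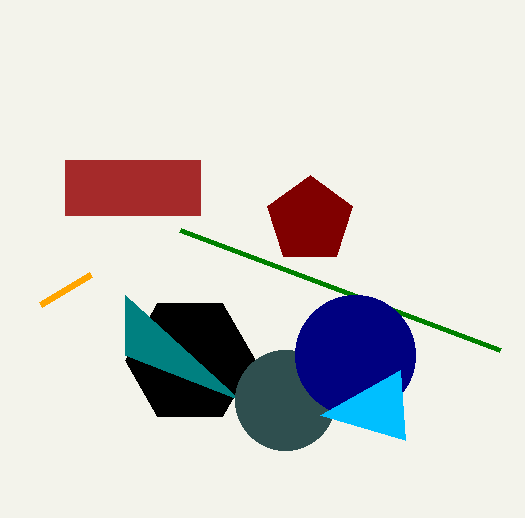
x_1 = 190; y_1 = 360; r_1 = 65; x1_2 = 125; y1_2 = 355; x0_3 = 180; y0_3 = 230; x_4 = 285; y_4 = 400; r_4 = 50; x_5 = 355; y_5 = 355; r_5 = 60; x0_6 = 65; y0_6 = 160; x1_6 = 200; y1_6 = 215; x2_7 = 400; y2_7 = 370; x0_8 = 90; y0_8 = 275; x_9 = 310; y_9 = 220; r_9 = 45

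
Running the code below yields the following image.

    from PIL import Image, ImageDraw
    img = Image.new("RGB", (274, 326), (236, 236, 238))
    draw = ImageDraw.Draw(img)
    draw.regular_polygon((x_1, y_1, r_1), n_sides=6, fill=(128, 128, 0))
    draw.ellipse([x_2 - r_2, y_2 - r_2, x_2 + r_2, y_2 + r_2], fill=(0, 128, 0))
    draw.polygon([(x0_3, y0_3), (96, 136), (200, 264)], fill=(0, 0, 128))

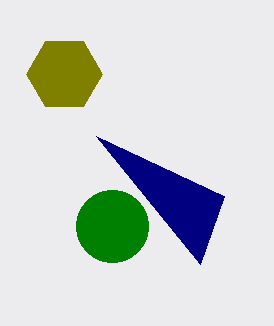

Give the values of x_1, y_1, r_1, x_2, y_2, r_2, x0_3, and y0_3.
x_1 = 64, y_1 = 74, r_1 = 38, x_2 = 112, y_2 = 226, r_2 = 36, x0_3 = 224, y0_3 = 196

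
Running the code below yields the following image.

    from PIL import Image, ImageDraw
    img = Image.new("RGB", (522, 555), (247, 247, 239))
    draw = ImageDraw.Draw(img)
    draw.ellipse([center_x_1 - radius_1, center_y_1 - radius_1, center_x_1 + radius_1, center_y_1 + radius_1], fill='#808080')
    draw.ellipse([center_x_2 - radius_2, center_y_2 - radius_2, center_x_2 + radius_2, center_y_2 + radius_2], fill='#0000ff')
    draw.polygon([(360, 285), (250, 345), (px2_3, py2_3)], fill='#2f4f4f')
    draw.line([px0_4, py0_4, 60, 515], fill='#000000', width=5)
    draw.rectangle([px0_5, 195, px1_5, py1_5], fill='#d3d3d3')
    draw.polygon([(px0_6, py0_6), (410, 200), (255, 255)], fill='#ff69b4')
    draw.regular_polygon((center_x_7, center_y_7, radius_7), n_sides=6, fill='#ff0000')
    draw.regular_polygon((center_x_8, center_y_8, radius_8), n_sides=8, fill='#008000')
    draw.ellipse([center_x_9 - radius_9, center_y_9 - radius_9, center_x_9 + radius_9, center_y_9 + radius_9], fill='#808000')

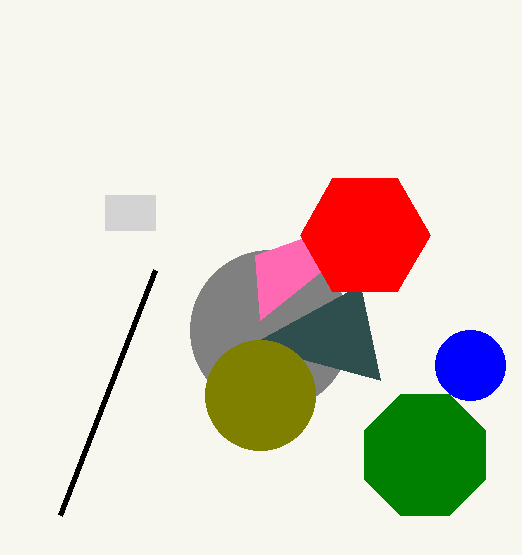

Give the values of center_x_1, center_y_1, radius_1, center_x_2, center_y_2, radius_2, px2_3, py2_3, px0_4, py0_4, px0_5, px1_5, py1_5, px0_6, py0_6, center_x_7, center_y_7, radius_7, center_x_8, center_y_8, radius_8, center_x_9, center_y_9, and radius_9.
center_x_1 = 270
center_y_1 = 330
radius_1 = 80
center_x_2 = 470
center_y_2 = 365
radius_2 = 35
px2_3 = 380
py2_3 = 380
px0_4 = 155
py0_4 = 270
px0_5 = 105
px1_5 = 155
py1_5 = 230
px0_6 = 260
py0_6 = 320
center_x_7 = 365
center_y_7 = 235
radius_7 = 65
center_x_8 = 425
center_y_8 = 455
radius_8 = 65
center_x_9 = 260
center_y_9 = 395
radius_9 = 55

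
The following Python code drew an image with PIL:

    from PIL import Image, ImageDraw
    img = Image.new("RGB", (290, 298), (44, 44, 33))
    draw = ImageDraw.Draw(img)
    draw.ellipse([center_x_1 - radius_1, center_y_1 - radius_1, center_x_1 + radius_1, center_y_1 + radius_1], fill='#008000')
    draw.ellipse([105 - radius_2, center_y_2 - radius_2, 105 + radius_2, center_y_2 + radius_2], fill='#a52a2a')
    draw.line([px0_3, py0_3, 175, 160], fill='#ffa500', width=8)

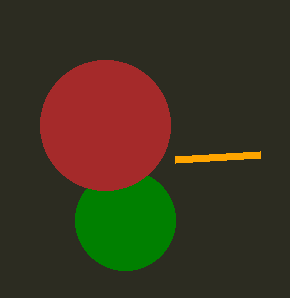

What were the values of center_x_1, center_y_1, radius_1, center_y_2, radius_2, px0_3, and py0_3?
center_x_1 = 125
center_y_1 = 220
radius_1 = 50
center_y_2 = 125
radius_2 = 65
px0_3 = 260
py0_3 = 155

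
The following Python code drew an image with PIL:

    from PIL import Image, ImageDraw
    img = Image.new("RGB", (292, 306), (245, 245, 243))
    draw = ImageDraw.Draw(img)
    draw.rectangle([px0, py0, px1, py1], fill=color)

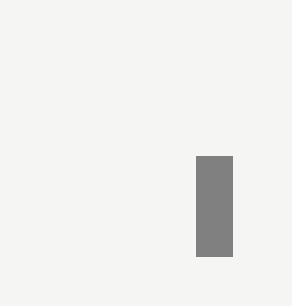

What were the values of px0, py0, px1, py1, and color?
px0 = 196; py0 = 156; px1 = 232; py1 = 256; color = 'gray'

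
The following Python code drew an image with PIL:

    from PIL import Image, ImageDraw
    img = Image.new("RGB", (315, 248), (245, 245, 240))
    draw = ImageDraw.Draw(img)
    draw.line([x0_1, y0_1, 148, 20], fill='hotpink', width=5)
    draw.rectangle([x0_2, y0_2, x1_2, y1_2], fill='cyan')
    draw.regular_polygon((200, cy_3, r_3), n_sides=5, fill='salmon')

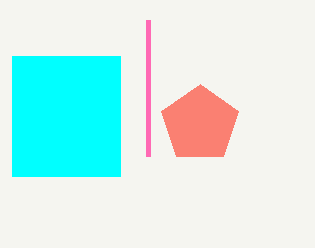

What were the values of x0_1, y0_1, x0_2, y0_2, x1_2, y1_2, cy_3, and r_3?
x0_1 = 148, y0_1 = 156, x0_2 = 12, y0_2 = 56, x1_2 = 120, y1_2 = 176, cy_3 = 124, r_3 = 40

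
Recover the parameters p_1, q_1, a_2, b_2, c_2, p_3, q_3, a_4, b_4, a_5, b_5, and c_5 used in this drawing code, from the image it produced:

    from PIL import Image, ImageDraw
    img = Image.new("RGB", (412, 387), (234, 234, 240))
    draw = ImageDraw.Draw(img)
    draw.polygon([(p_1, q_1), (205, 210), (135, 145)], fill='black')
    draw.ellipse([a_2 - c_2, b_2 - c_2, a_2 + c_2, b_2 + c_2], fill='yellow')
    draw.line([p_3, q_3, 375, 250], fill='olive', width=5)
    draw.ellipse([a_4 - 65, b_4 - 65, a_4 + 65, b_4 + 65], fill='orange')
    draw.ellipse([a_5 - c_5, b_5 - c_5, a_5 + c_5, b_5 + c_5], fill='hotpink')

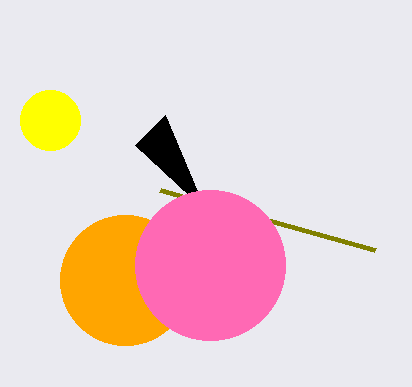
p_1 = 165
q_1 = 115
a_2 = 50
b_2 = 120
c_2 = 30
p_3 = 160
q_3 = 190
a_4 = 125
b_4 = 280
a_5 = 210
b_5 = 265
c_5 = 75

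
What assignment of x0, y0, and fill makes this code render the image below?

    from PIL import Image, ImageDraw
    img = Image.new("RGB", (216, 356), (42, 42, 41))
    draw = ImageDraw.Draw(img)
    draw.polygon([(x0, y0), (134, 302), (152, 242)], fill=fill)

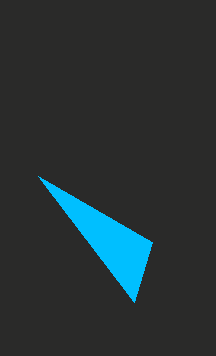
x0 = 38, y0 = 176, fill = 'deepskyblue'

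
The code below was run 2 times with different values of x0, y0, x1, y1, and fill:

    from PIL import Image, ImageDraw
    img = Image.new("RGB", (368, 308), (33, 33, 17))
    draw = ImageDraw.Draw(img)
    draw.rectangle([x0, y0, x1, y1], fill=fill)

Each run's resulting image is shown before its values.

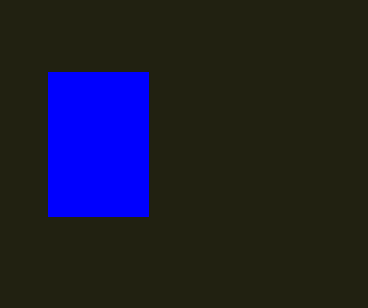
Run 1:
x0 = 48; y0 = 72; x1 = 148; y1 = 216; fill = 'blue'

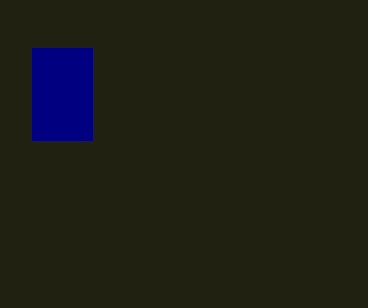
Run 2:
x0 = 32
y0 = 48
x1 = 92
y1 = 140
fill = 'navy'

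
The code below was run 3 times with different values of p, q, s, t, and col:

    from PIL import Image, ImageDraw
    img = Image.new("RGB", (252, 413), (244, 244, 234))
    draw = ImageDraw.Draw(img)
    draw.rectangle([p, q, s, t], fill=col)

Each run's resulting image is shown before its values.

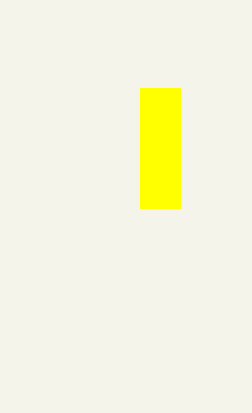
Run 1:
p = 140
q = 88
s = 180
t = 208
col = 'yellow'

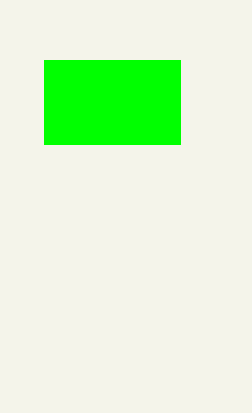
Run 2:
p = 44
q = 60
s = 180
t = 144
col = 'lime'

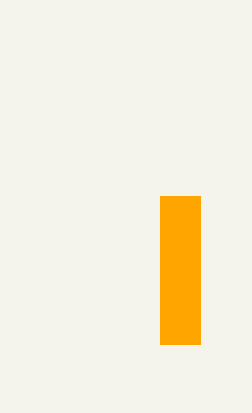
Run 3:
p = 160, q = 196, s = 200, t = 344, col = 'orange'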